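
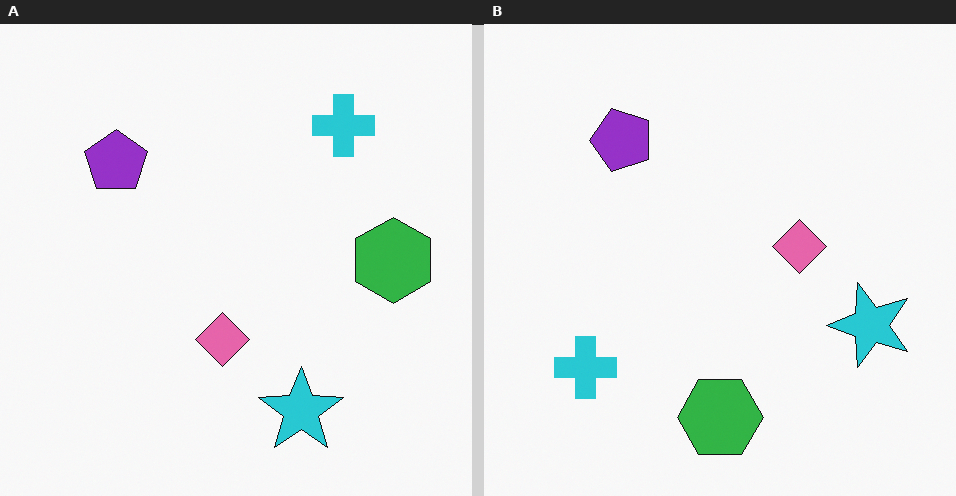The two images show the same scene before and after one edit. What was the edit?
This is the original image transposed (reflected across the top-left ↔ bottom-right diagonal).

Shapes have swapped their row and column positions — what was in the top-right is now in the bottom-left — a diagonal reflection.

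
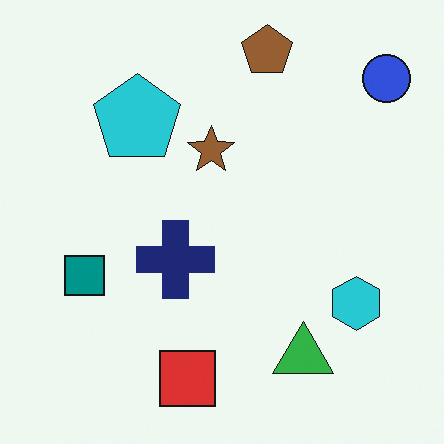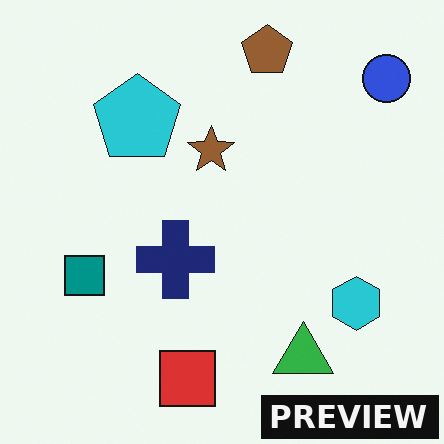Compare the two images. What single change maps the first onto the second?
Watermarked with the text "PREVIEW" in the lower-right corner.

A dark label reading "PREVIEW" appears in the lower-right corner.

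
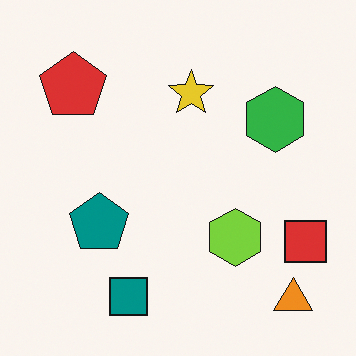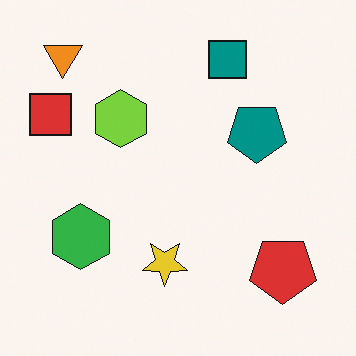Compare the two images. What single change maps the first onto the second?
Rotated 180°.

The orange triangle sits in the bottom-right of the first image and the top-left of the second — consistent with a whole-image 180° rotation.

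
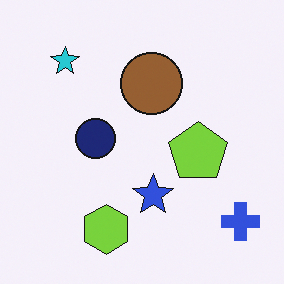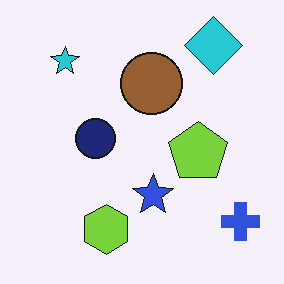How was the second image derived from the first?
The transformation is: overlaid with an additional cyan diamond.

A cyan diamond appears in the second image that is absent from the first.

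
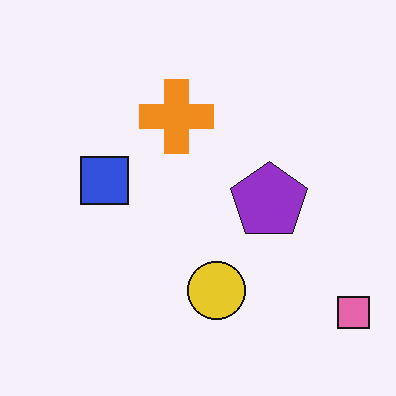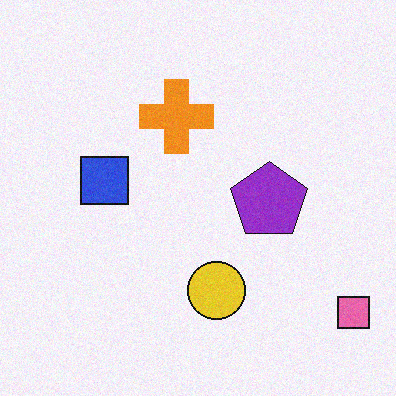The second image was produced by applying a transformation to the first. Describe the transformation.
The second image is the first degraded with light additive noise.

Random speckle covers the whole image, including the flat background.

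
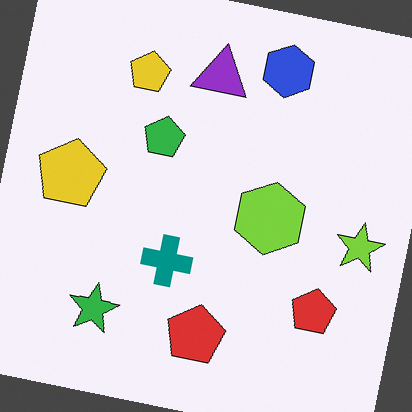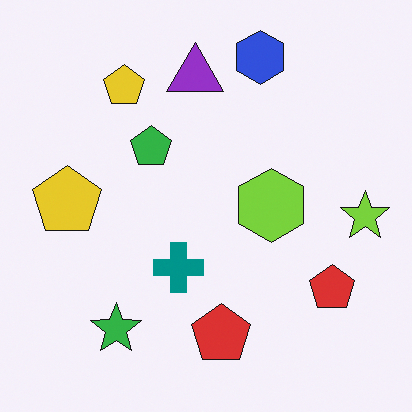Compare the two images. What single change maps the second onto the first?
The first image is the second rotated clockwise by a small amount.

Every shape is tilted by the same angle and the image corners show triangular fill wedges — a whole-image rotation by a non-right angle.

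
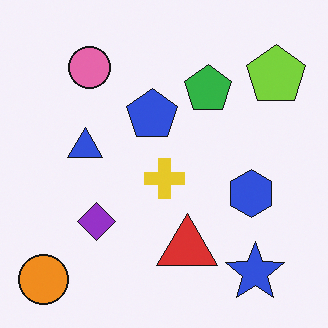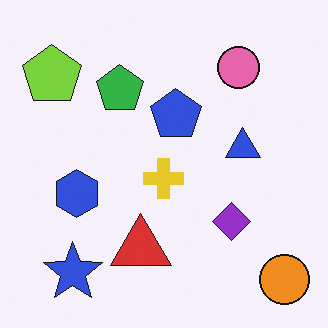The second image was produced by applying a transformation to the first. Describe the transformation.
This is the original image flipped horizontally (left ↔ right).

The orange circle is in the bottom-left of the first image and the bottom-right of the second — shapes on opposite sides of the vertical midline have swapped in a mirror flip.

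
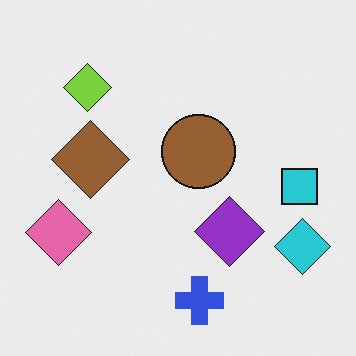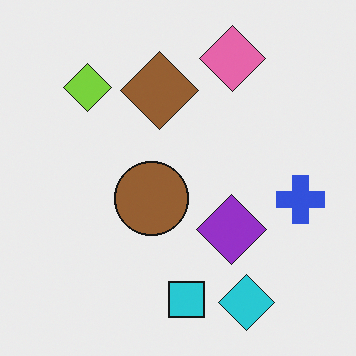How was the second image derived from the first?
The image was transposed (reflected across the top-left ↔ bottom-right diagonal).

Shapes have swapped their row and column positions — what was in the top-right is now in the bottom-left — a diagonal reflection.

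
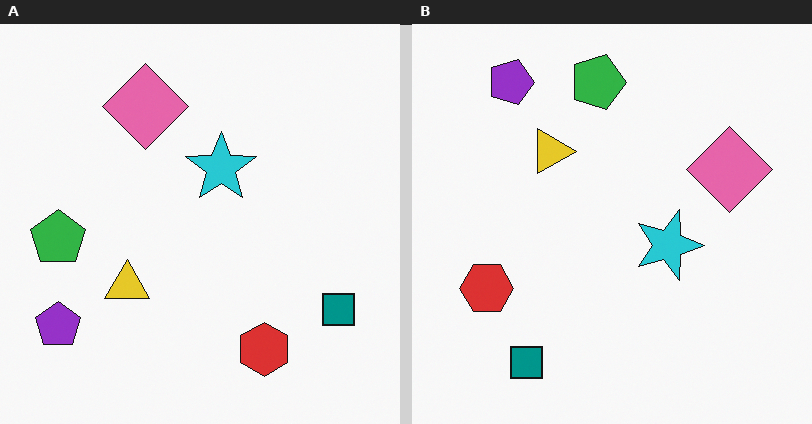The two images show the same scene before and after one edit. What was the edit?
The transformation is: rotated 90° clockwise.

The purple pentagon sits in the bottom-left of the left (A) image and the top-left of the right (B) — consistent with a whole-image 90° clockwise rotation.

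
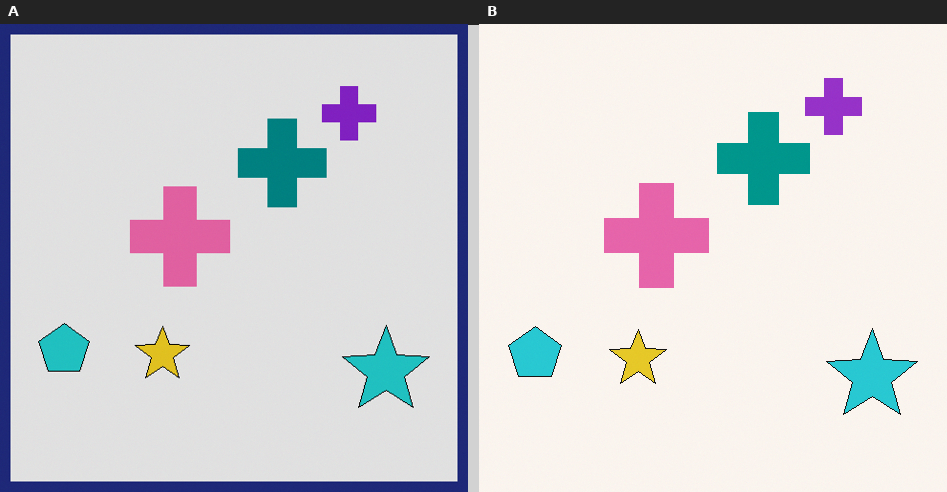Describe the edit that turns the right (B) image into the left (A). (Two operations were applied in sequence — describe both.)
The image was posterized to a reduced palette, then framed with a navy border.

Each flat color has snapped to a coarser quantized level — most visibly, the near-white background has dropped to a flat grey. A solid navy frame runs around the edge of the left (A) image, with the content slightly shrunk inside it.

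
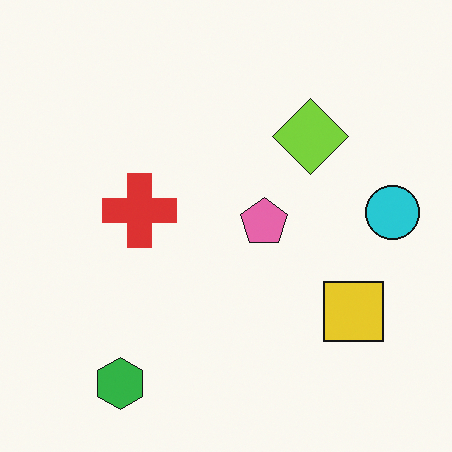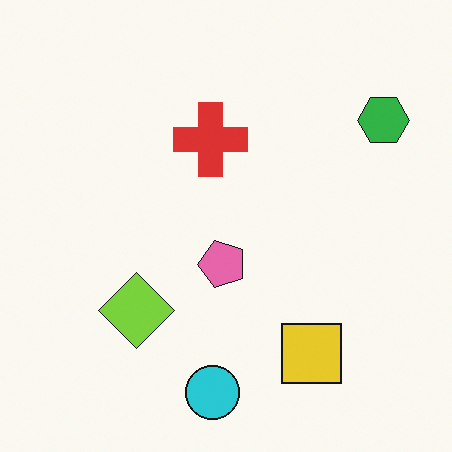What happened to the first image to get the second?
It was transposed (reflected across the top-left ↔ bottom-right diagonal).

Shapes have swapped their row and column positions — what was in the top-right is now in the bottom-left — a diagonal reflection.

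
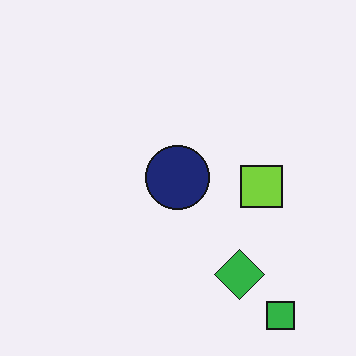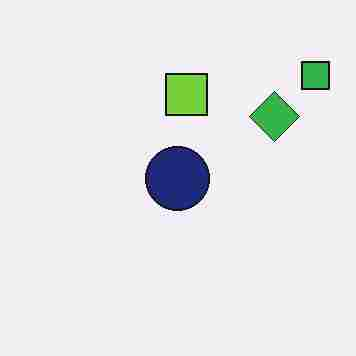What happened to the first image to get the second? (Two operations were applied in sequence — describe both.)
It was rotated 90° counter-clockwise, then heavily JPEG-compressed with obvious blocking artifacts.

The green square sits in the bottom-right of the first image and the top-right of the second — consistent with a whole-image 90° counter-clockwise rotation. Blocky 8×8 compression artifacts appear around shape edges and the flat background shows ringing — characteristic JPEG degradation.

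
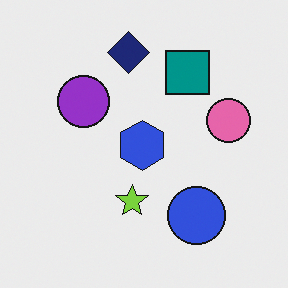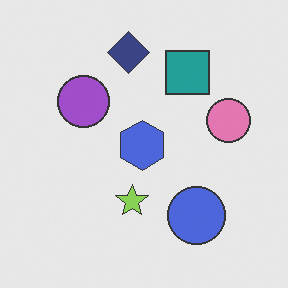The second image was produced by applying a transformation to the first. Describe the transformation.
It was given slightly reduced contrast.

Tones are pushed toward mid-grey across the whole image — a global contrast change.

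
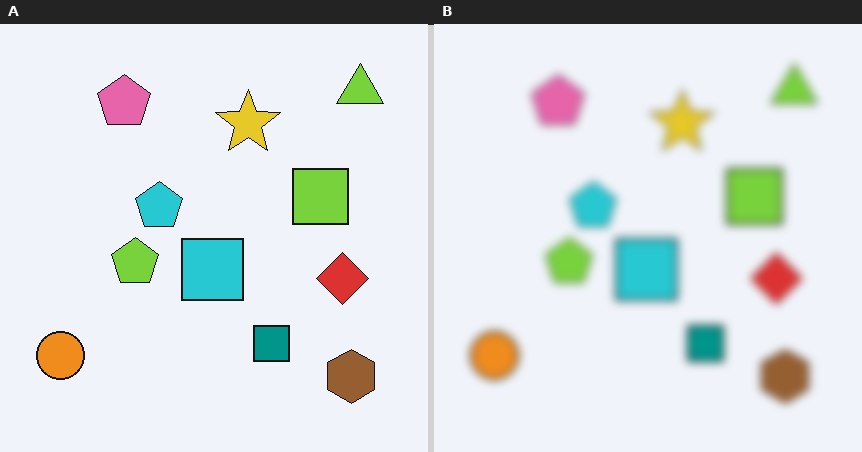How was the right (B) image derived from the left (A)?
This is the original image moderately blurred.

Shape edges and outlines are uniformly softened across the whole image.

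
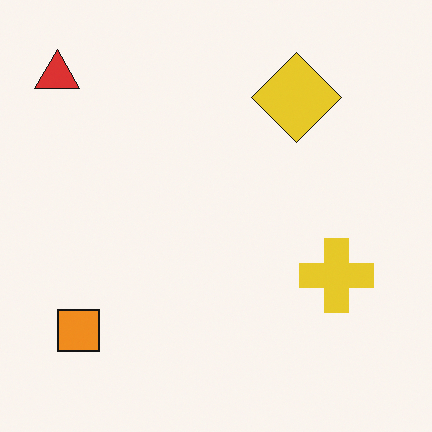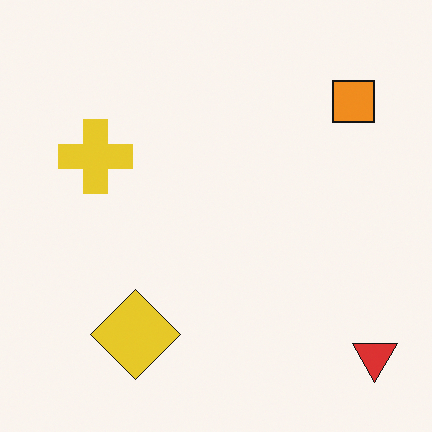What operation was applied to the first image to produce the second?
It was rotated 180°.

The red triangle sits in the top-left of the first image and the bottom-right of the second — consistent with a whole-image 180° rotation.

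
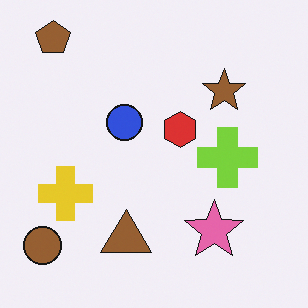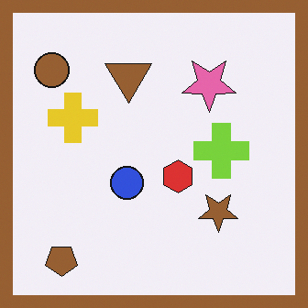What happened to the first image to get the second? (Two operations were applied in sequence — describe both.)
The second image is the first flipped vertically (top ↔ bottom), then framed with a brown border.

The brown pentagon is in the top-left of the first image and the bottom-left of the second — shapes on opposite sides of the horizontal midline have swapped in a mirror flip. A solid brown frame runs around the edge of the second image, with the content slightly shrunk inside it.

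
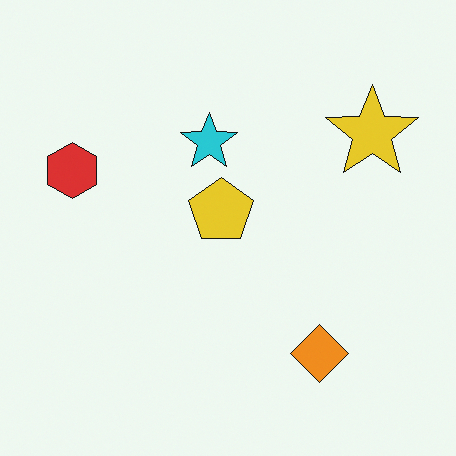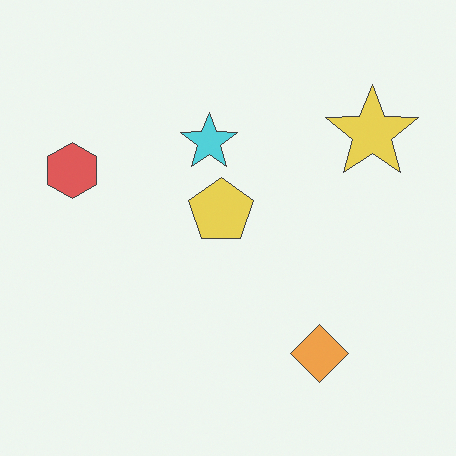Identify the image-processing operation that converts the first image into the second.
It was given slightly reduced contrast.

Tones are pushed toward mid-grey across the whole image — a global contrast change.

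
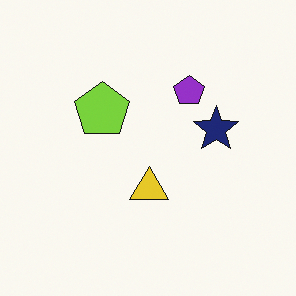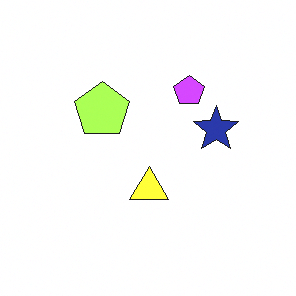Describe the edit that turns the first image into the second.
The second image is the first noticeably brightened.

Every pixel — background and shapes alike — is uniformly brightened.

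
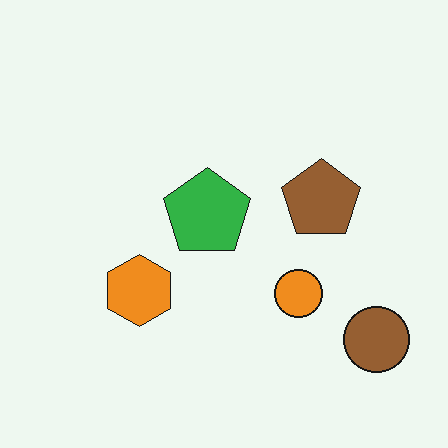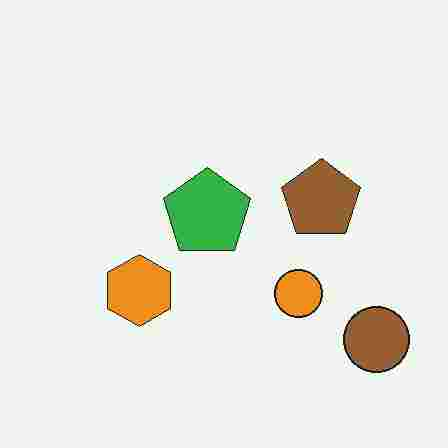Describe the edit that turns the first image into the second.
The second image is the first degraded with heavy JPEG compression.

Blocky 8×8 compression artifacts appear around shape edges and the flat background shows ringing — characteristic JPEG degradation.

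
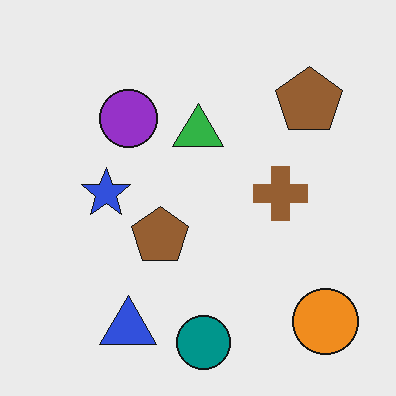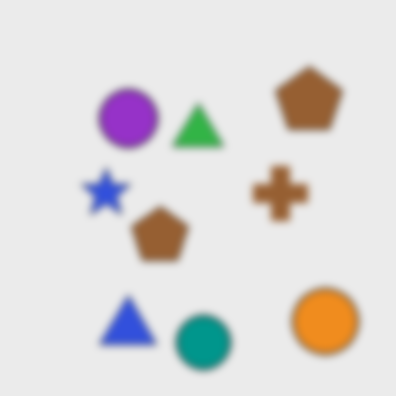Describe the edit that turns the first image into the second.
The image was moderately blurred.

Shape edges and outlines are uniformly softened across the whole image.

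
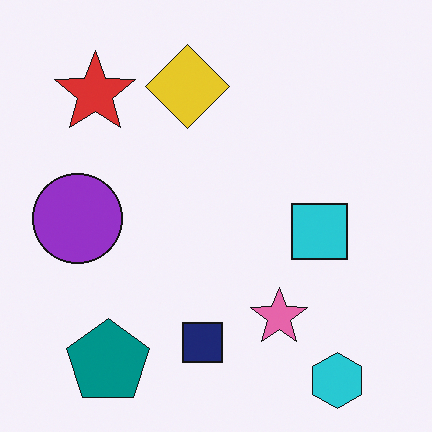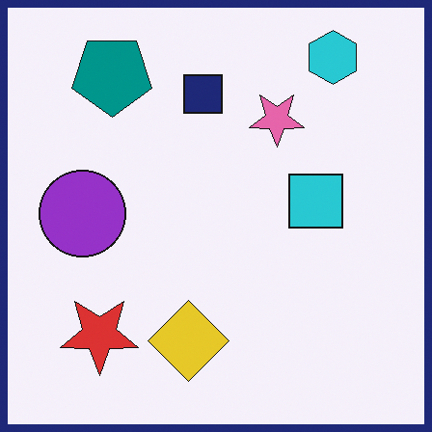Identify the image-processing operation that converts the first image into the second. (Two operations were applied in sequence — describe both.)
It was flipped vertically (top ↔ bottom), then framed with a navy border.

The cyan hexagon is in the bottom-right of the first image and the top-right of the second — shapes on opposite sides of the horizontal midline have swapped in a mirror flip. A solid navy frame runs around the edge of the second image, with the content slightly shrunk inside it.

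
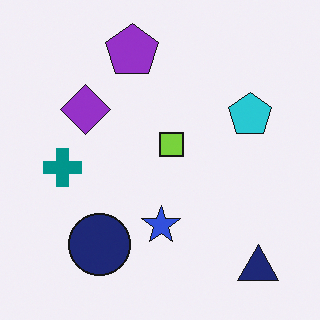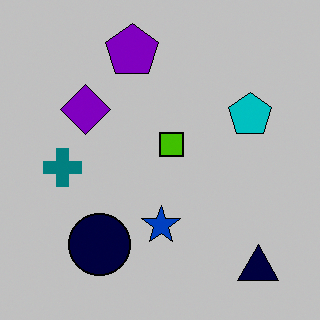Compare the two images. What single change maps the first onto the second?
This is the original image aggressively posterized.

Each flat color has snapped to a coarser quantized level — most visibly, the near-white background has dropped to a flat grey.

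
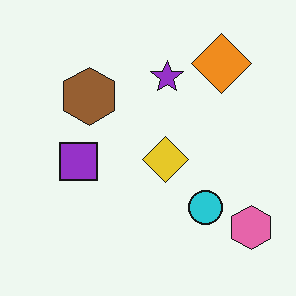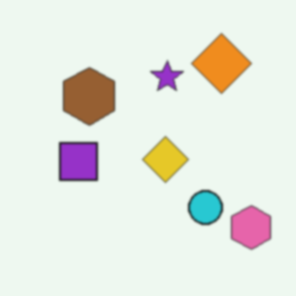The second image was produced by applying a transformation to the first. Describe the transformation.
It was given a subtle gaussian blur.

Shape edges and outlines are uniformly softened across the whole image.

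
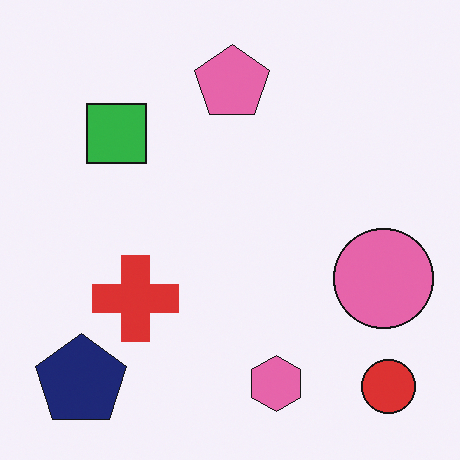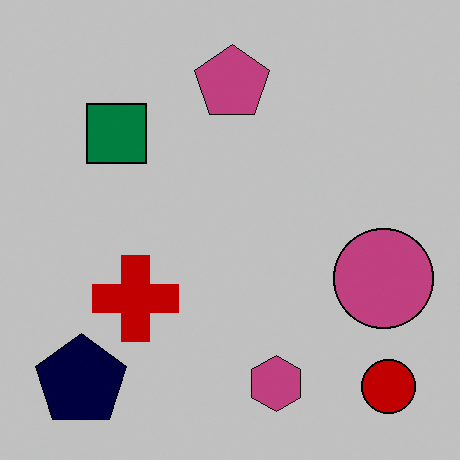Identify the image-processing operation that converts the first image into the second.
The transformation is: heavily posterized to just a handful of flat colors.

Each flat color has snapped to a coarser quantized level — most visibly, the near-white background has dropped to a flat grey.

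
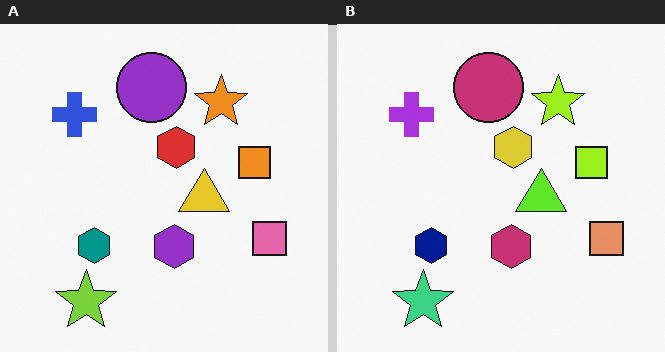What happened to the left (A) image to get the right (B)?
The image was hue-shifted by a small amount.

Every shape's color has rotated by the same amount around the hue wheel — a uniform hue shift.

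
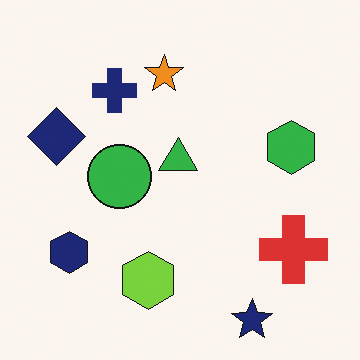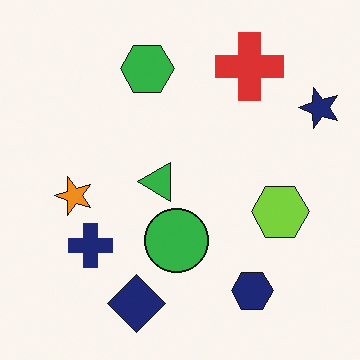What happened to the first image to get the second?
The second image is the first rotated 90° counter-clockwise.

The navy star sits in the bottom-right of the first image and the top-right of the second — consistent with a whole-image 90° counter-clockwise rotation.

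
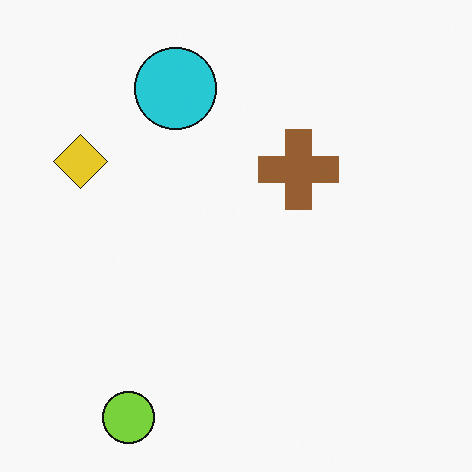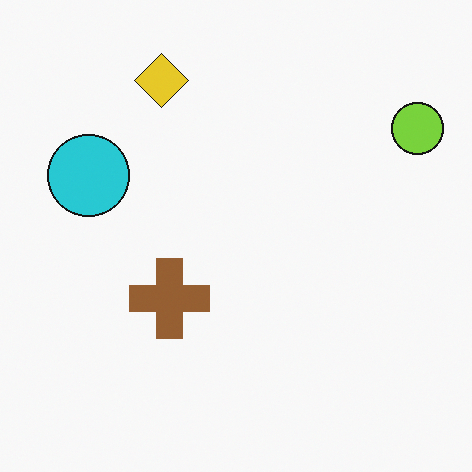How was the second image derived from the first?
The transformation is: transposed (reflected across the top-left ↔ bottom-right diagonal).

Shapes have swapped their row and column positions — what was in the top-right is now in the bottom-left — a diagonal reflection.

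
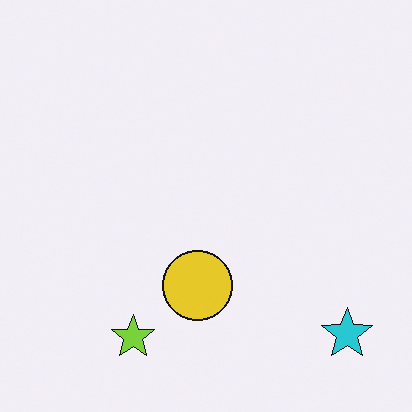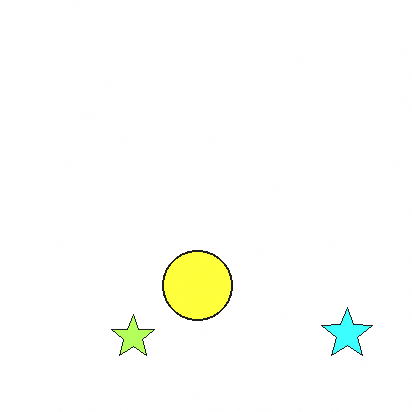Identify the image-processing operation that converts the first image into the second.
This is the original image noticeably brightened.

Every pixel — background and shapes alike — is uniformly brightened.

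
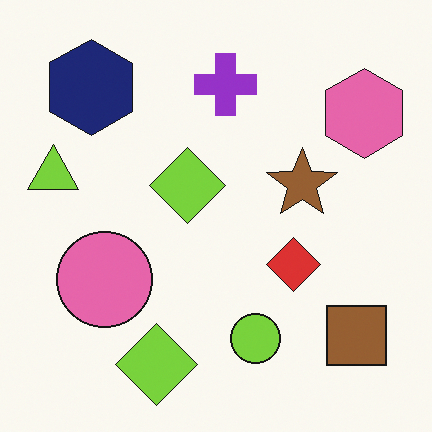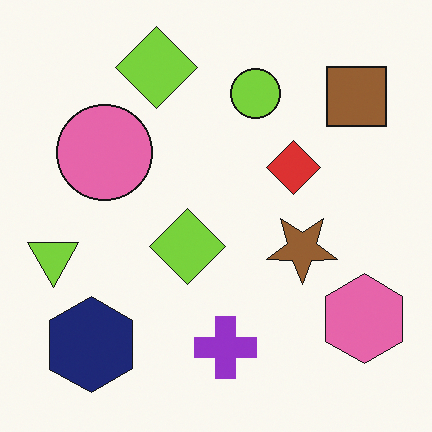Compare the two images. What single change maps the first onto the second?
This is the original image flipped vertically (top ↔ bottom).

The purple cross is in the top of the first image and the bottom of the second — shapes on opposite sides of the horizontal midline have swapped in a mirror flip.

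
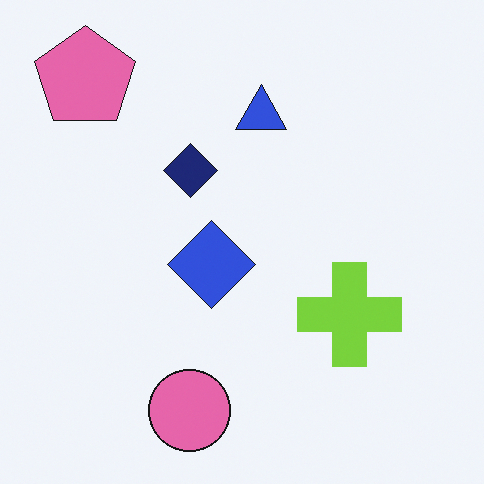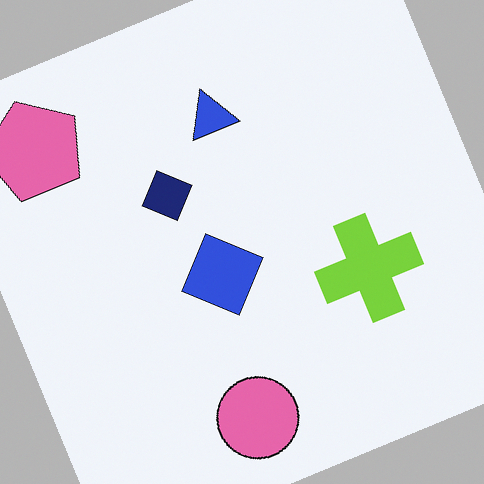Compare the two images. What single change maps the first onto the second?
The second image is the first rotated counter-clockwise by a clearly visible amount.

Every shape is tilted by the same angle and the image corners show triangular fill wedges — a whole-image rotation by a non-right angle.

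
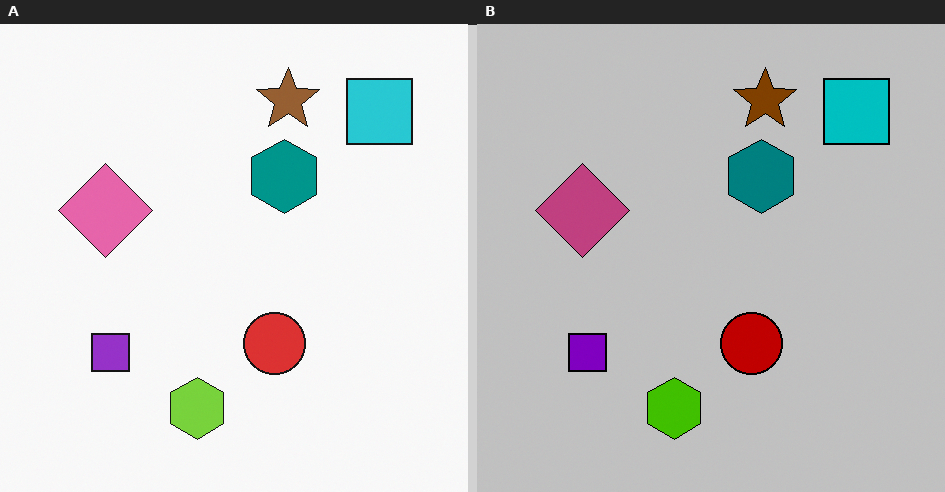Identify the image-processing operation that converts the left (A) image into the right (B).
The right (B) image is the left (A) heavily posterized to just a handful of flat colors.

Each flat color has snapped to a coarser quantized level — most visibly, the near-white background has dropped to a flat grey.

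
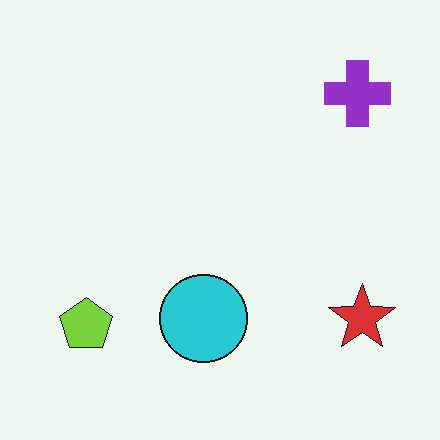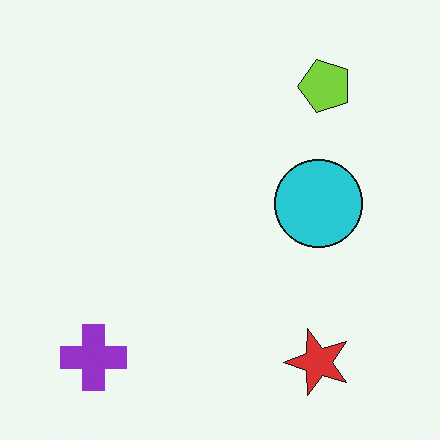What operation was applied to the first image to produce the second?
Transposed (reflected across the top-left ↔ bottom-right diagonal).

Shapes have swapped their row and column positions — what was in the top-right is now in the bottom-left — a diagonal reflection.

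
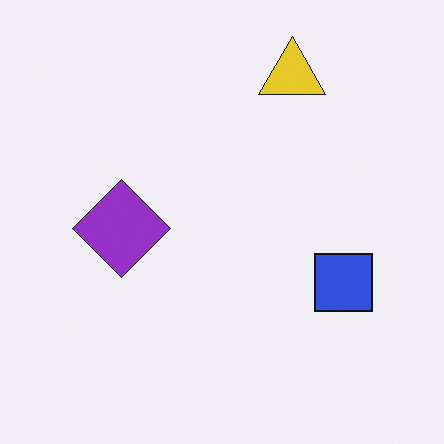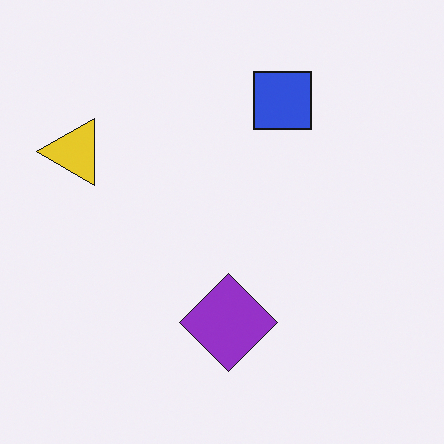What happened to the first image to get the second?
The image was rotated 90° counter-clockwise.

The yellow triangle sits in the top of the first image and the left of the second — consistent with a whole-image 90° counter-clockwise rotation.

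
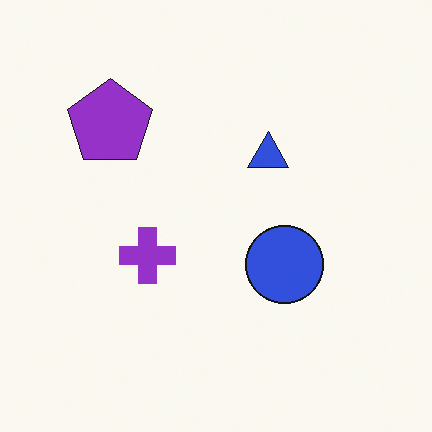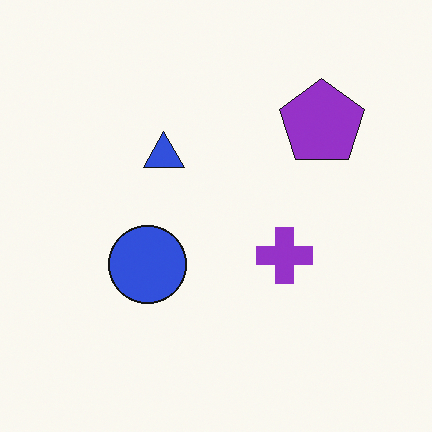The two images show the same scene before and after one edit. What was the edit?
The transformation is: flipped horizontally (left ↔ right).

The purple pentagon is in the top-left of the first image and the top-right of the second — shapes on opposite sides of the vertical midline have swapped in a mirror flip.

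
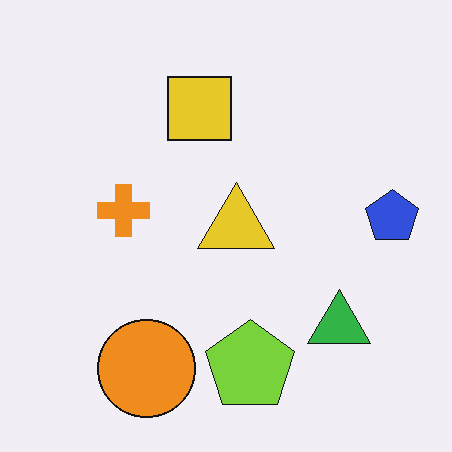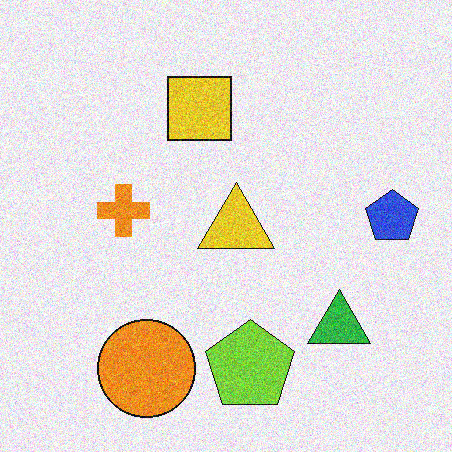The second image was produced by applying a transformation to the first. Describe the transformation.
Degraded with visible gaussian noise.

Random speckle covers the whole image, including the flat background.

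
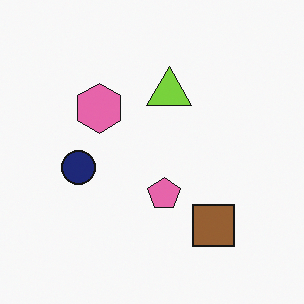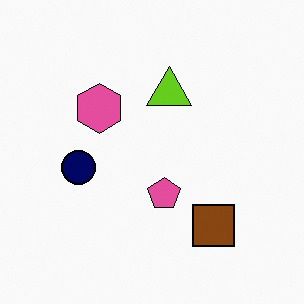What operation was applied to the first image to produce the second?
It was given slightly increased contrast.

Tones are pushed away from mid-grey across the whole image — a global contrast change.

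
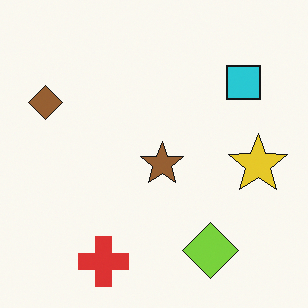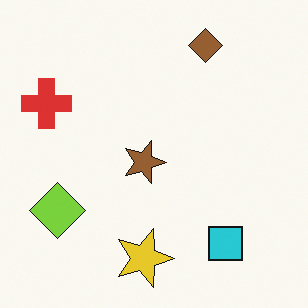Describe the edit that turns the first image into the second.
The transformation is: rotated 90° clockwise.

The brown diamond sits in the top-left of the first image and the top of the second — consistent with a whole-image 90° clockwise rotation.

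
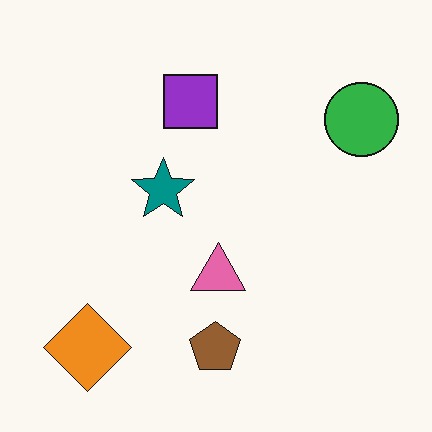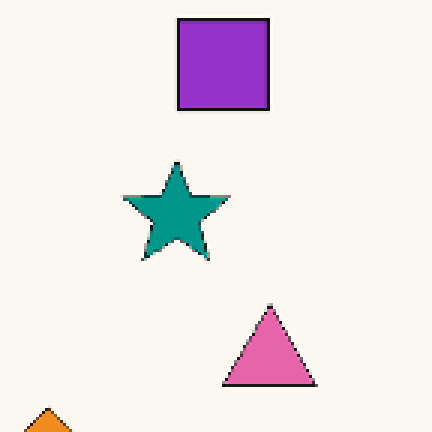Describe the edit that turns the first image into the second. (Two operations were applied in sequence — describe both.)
The transformation is: cropped tightly and scaled back up, then mildly pixelated.

The visible shapes are larger and the field of view is narrower; shapes near the original edges may be partly or wholly outside the frame — a crop-and-rescale. Shapes are reduced to large square blocks; fine edges and outlines are lost — a downscale-then-upscale (mosaic) effect.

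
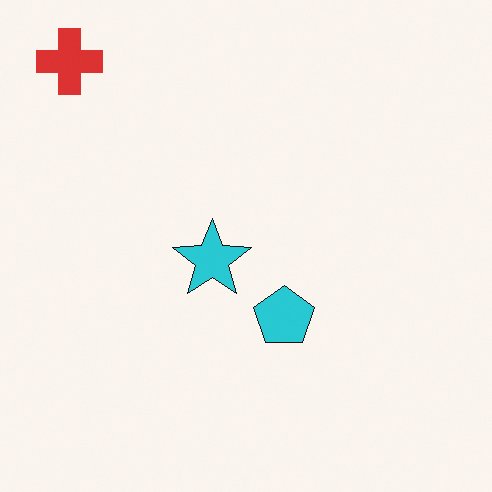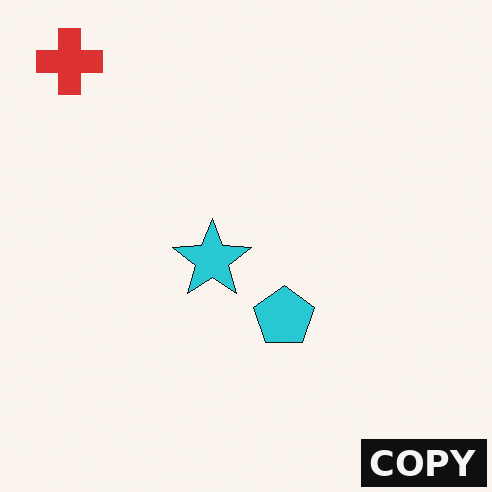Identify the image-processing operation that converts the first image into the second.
The image was watermarked with the text "COPY" in the lower-right corner.

A dark label reading "COPY" appears in the lower-right corner.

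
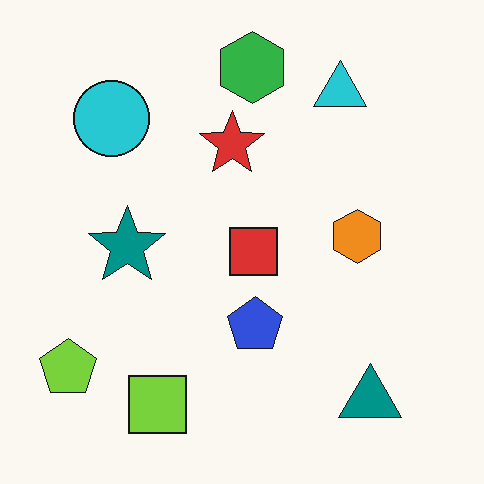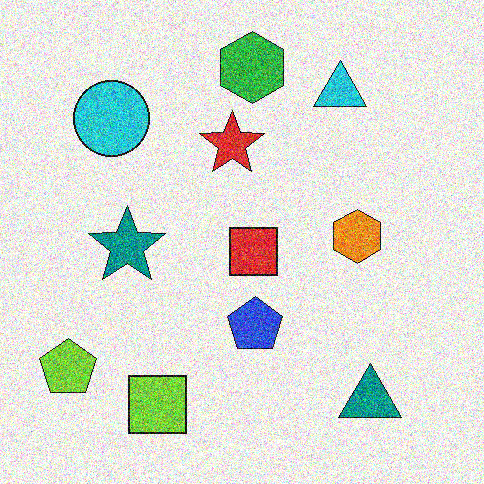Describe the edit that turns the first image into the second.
The transformation is: degraded with strong gaussian noise.

Random speckle covers the whole image, including the flat background.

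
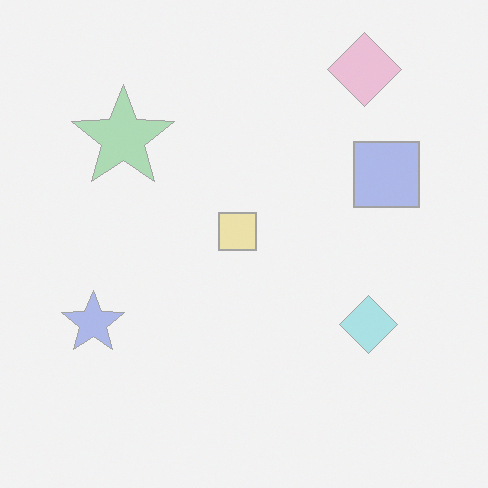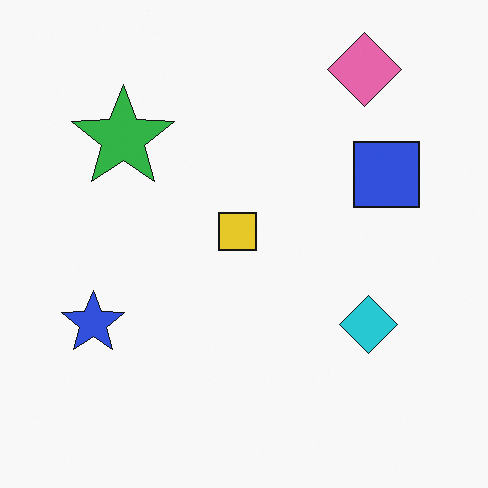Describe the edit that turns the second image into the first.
The transformation is: given much lower contrast.

Tones are pushed toward mid-grey across the whole image — a global contrast change.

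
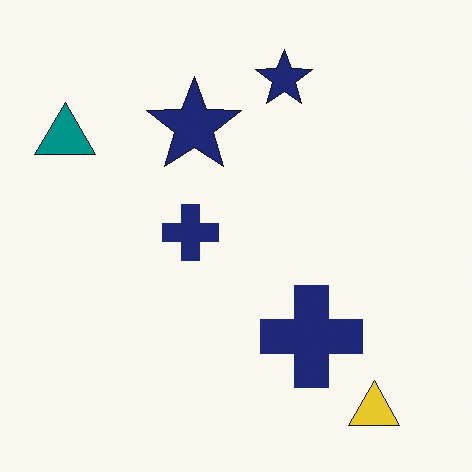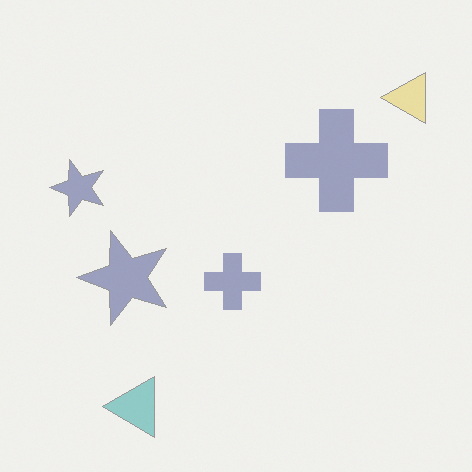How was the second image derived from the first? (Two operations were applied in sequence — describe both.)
The image was washed out (contrast reduced), then rotated 90° counter-clockwise.

Tones are pushed toward mid-grey across the whole image — a global contrast change. The yellow triangle sits in the bottom-right of the first image and the top-right of the second — consistent with a whole-image 90° counter-clockwise rotation.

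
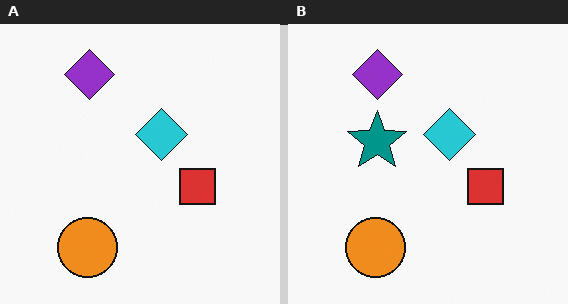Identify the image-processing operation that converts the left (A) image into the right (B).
It was overlaid with an additional teal star.

A teal star appears in the right (B) image that is absent from the left (A).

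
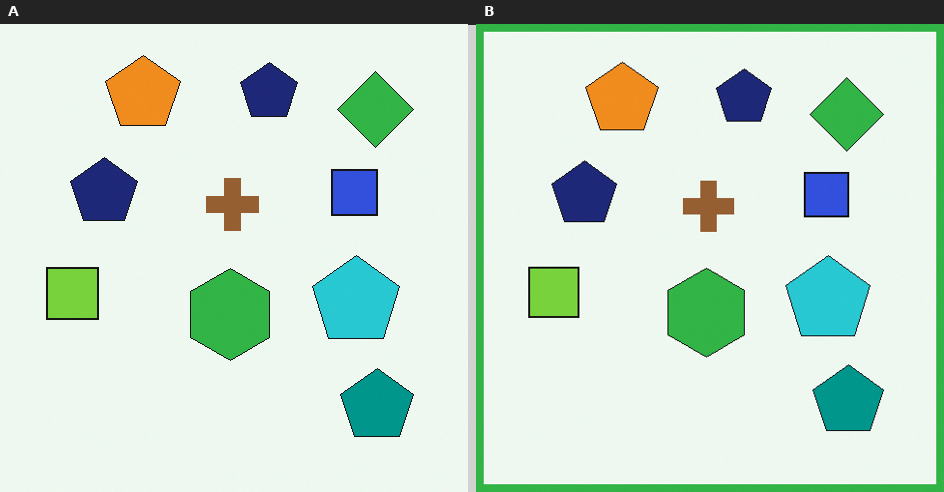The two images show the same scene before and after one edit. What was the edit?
It was framed with a green border.

A solid green frame runs around the edge of the right (B) image, with the content slightly shrunk inside it.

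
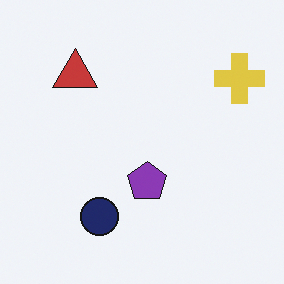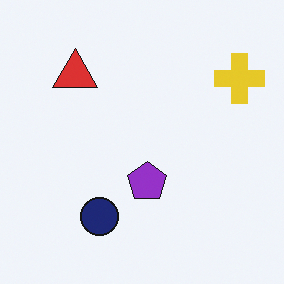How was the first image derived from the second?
The first image is the second slightly desaturated.

All colors are more muted and greyish — a global saturation change.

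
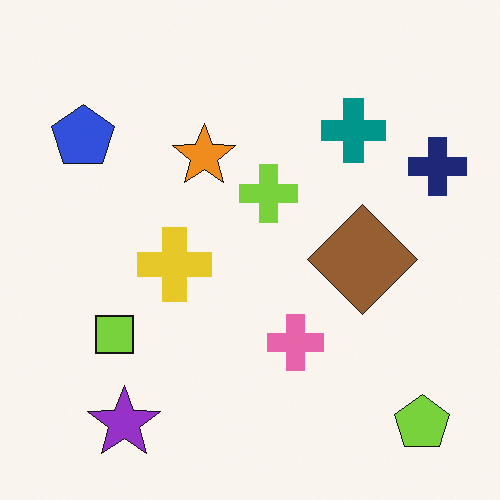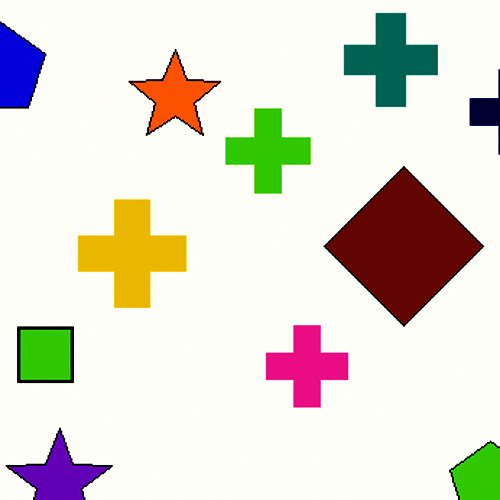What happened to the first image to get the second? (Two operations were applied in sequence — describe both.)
It was cropped to a modestly smaller region and rescaled, then boosted in contrast.

The visible shapes are larger and the field of view is narrower; shapes near the original edges may be partly or wholly outside the frame — a crop-and-rescale. Tones are pushed away from mid-grey across the whole image — a global contrast change.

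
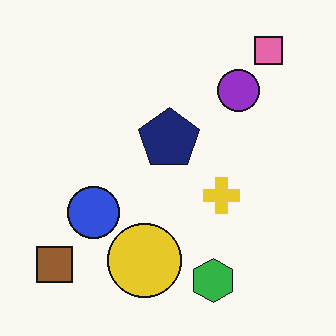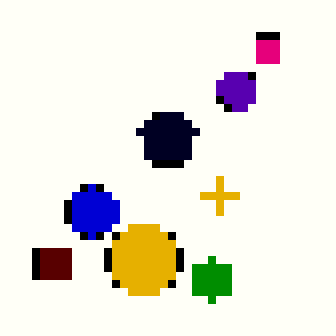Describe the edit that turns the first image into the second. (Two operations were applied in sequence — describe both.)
The image was pixelated into visible square blocks, then boosted in contrast.

Shapes are reduced to large square blocks; fine edges and outlines are lost — a downscale-then-upscale (mosaic) effect. Tones are pushed away from mid-grey across the whole image — a global contrast change.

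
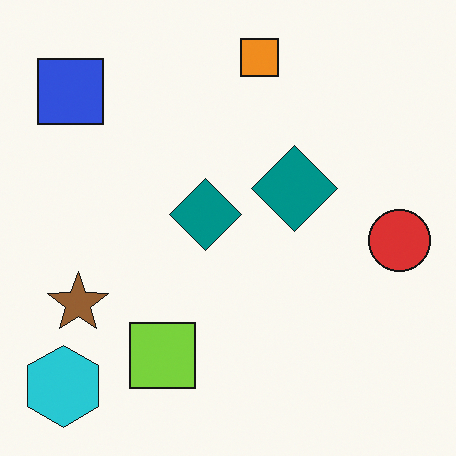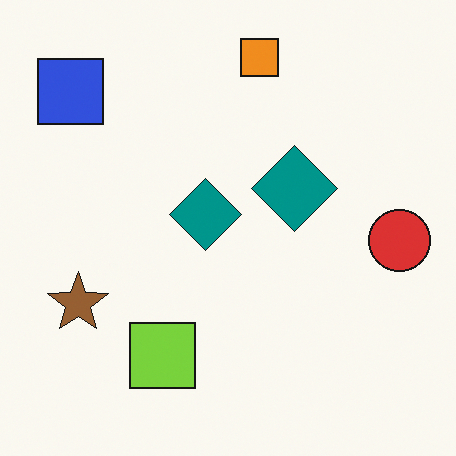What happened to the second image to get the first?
The first image is the second overlaid with an additional cyan hexagon.

A cyan hexagon appears in the first image that is absent from the second.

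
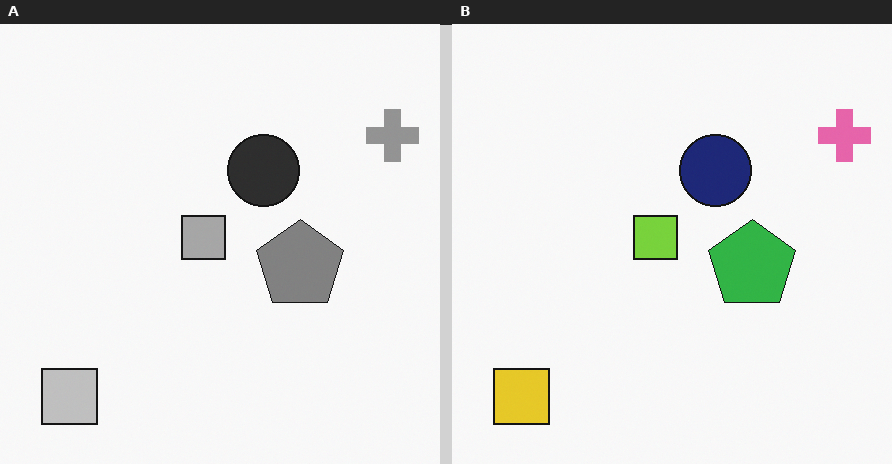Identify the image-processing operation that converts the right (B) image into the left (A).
The transformation is: converted to grayscale.

All color is removed — every shape is now a shade of grey.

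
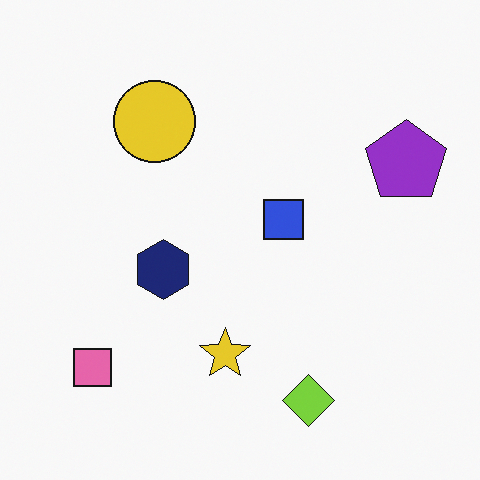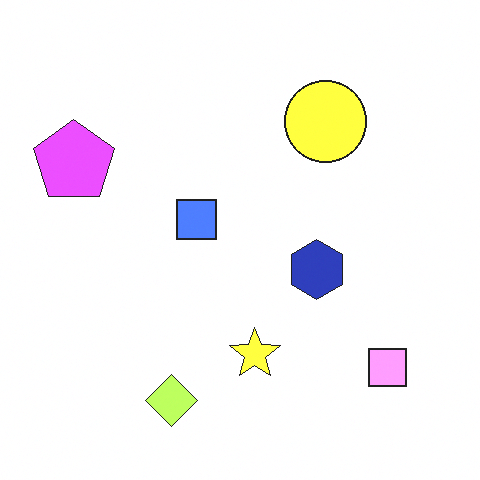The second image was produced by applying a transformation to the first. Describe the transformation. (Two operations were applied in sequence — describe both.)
Flipped horizontally (left ↔ right), then substantially brightened.

The purple pentagon is in the right of the first image and the left of the second — shapes on opposite sides of the vertical midline have swapped in a mirror flip. Every pixel — background and shapes alike — is uniformly brightened.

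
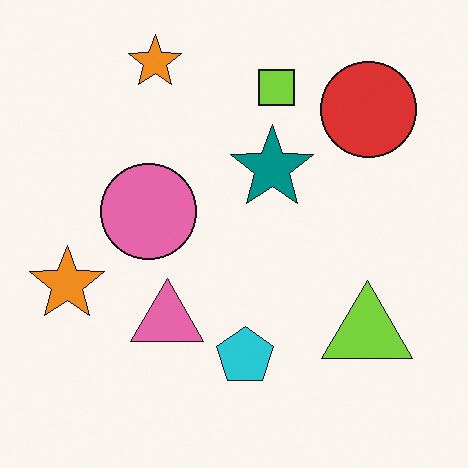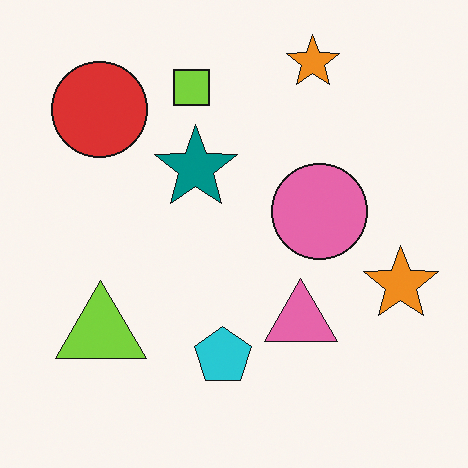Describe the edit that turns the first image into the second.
It was flipped horizontally (left ↔ right).

The red circle is in the top-right of the first image and the top-left of the second — shapes on opposite sides of the vertical midline have swapped in a mirror flip.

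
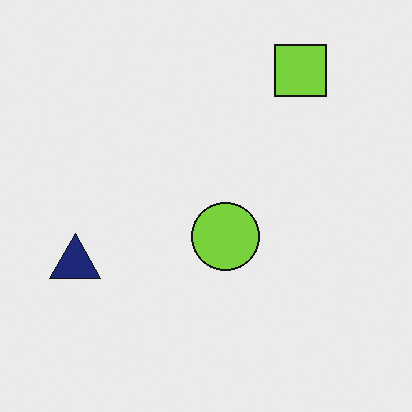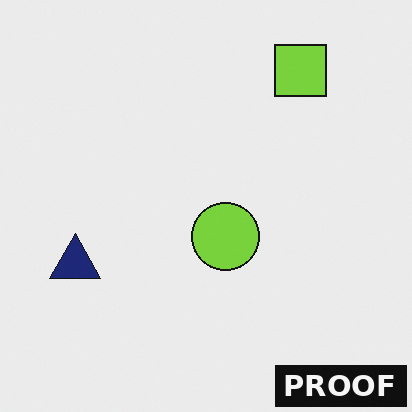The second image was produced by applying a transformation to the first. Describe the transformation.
The second image is the first watermarked with the text "PROOF" in the lower-right corner.

A dark label reading "PROOF" appears in the lower-right corner.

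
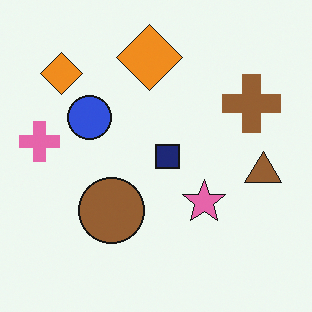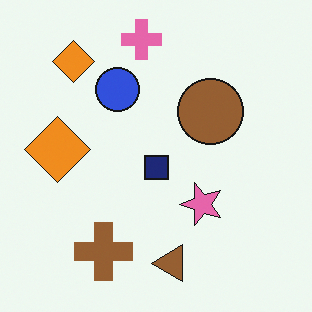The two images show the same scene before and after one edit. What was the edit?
It was transposed (reflected across the top-left ↔ bottom-right diagonal).

Shapes have swapped their row and column positions — what was in the top-right is now in the bottom-left — a diagonal reflection.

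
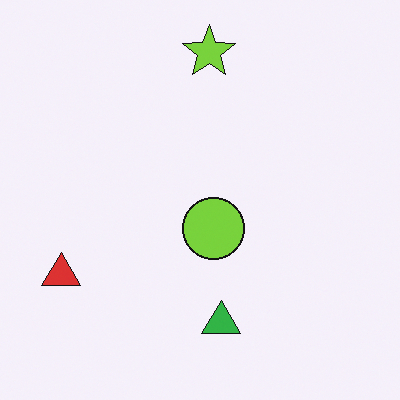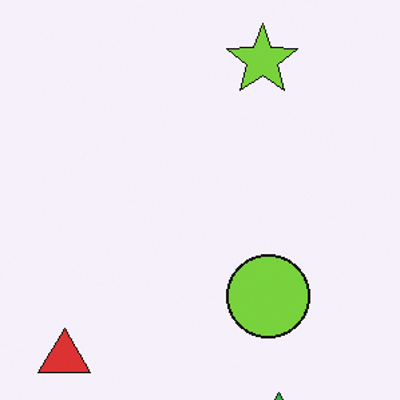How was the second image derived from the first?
This is the original image cropped to a modestly smaller region and rescaled.

The visible shapes are larger and the field of view is narrower; shapes near the original edges may be partly or wholly outside the frame — a crop-and-rescale.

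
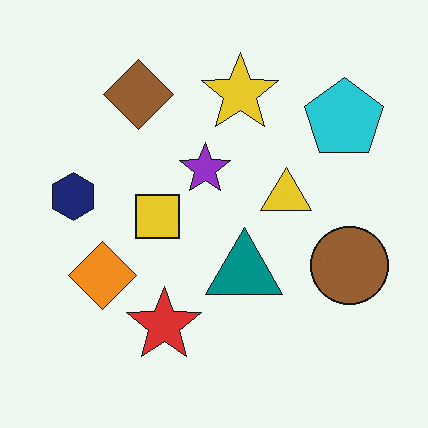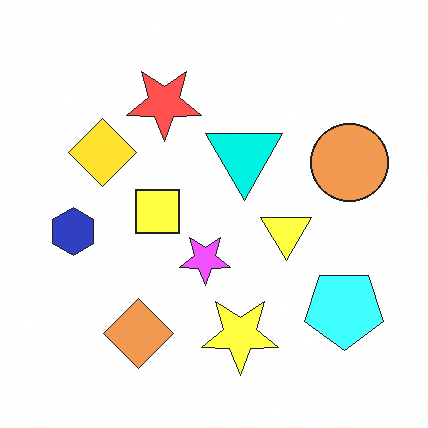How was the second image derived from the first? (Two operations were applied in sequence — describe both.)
The second image is the first flipped vertically (top ↔ bottom), then noticeably brightened.

The yellow star is in the top of the first image and the bottom of the second — shapes on opposite sides of the horizontal midline have swapped in a mirror flip. Every pixel — background and shapes alike — is uniformly brightened.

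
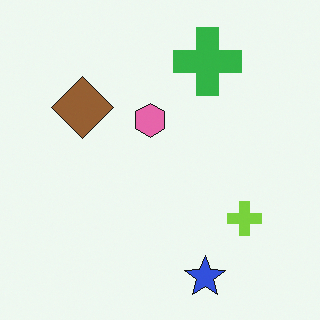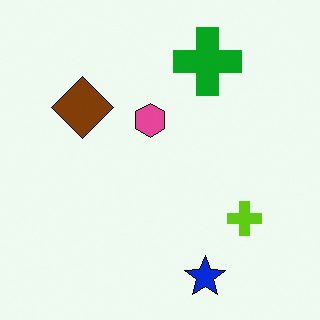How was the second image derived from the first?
Given slightly increased contrast.

Tones are pushed away from mid-grey across the whole image — a global contrast change.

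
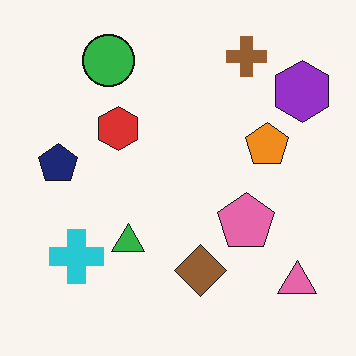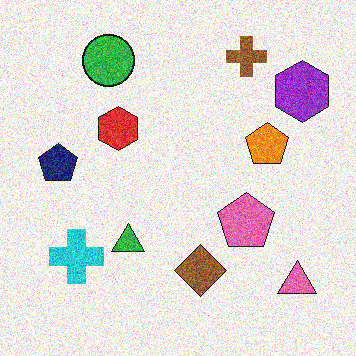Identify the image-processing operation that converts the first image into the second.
The second image is the first degraded with strong gaussian noise.

Random speckle covers the whole image, including the flat background.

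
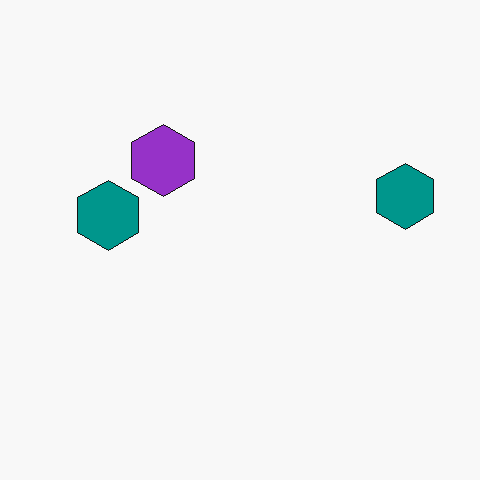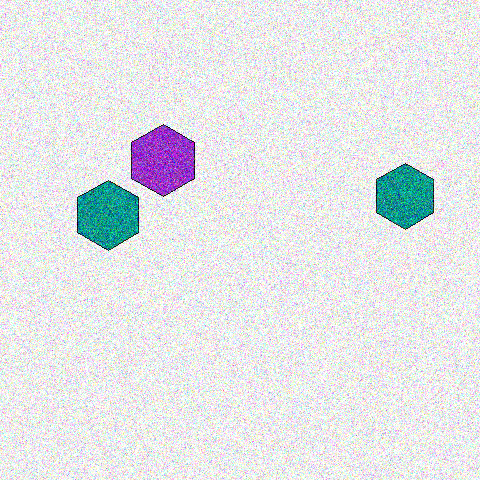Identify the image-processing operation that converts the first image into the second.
The transformation is: degraded with heavy additive noise.

Random speckle covers the whole image, including the flat background.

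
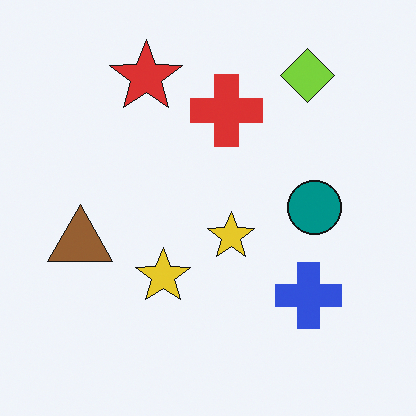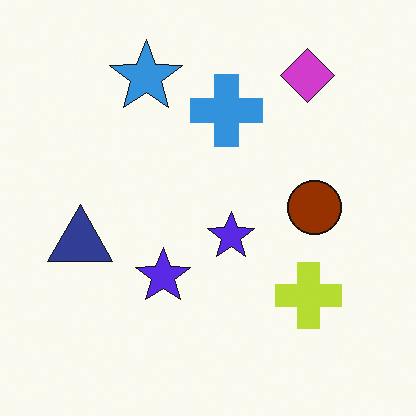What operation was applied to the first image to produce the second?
The transformation is: hue-shifted through roughly half the color wheel.

Every shape's color has rotated by the same amount around the hue wheel — a uniform hue shift.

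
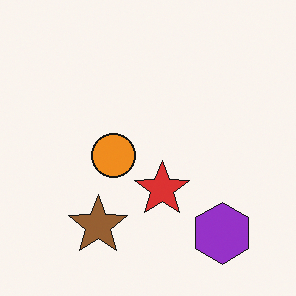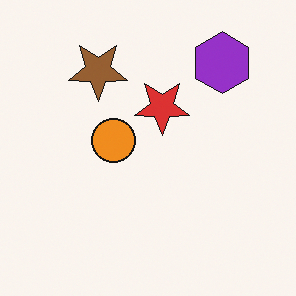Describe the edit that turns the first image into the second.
Flipped vertically (top ↔ bottom).

The purple hexagon is in the bottom-right of the first image and the top-right of the second — shapes on opposite sides of the horizontal midline have swapped in a mirror flip.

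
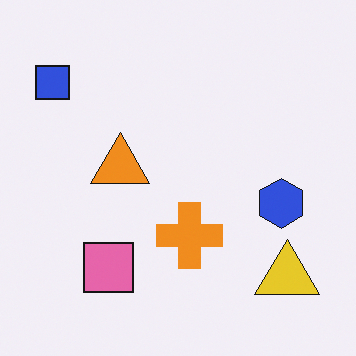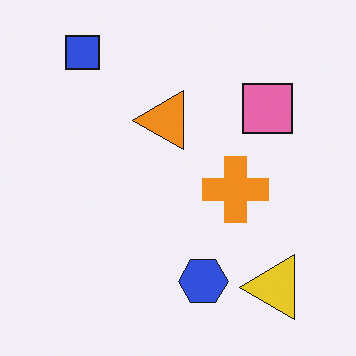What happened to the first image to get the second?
It was transposed (reflected across the top-left ↔ bottom-right diagonal).

Shapes have swapped their row and column positions — what was in the top-right is now in the bottom-left — a diagonal reflection.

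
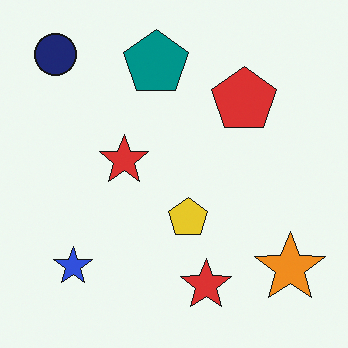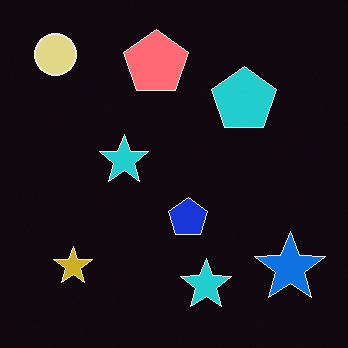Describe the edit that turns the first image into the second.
This is the original image color-inverted (negative).

The light background has become dark and every shape's color is its complement — a photographic negative.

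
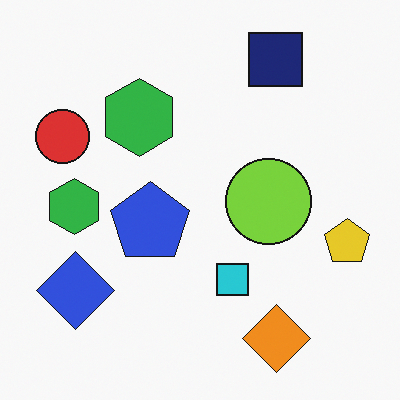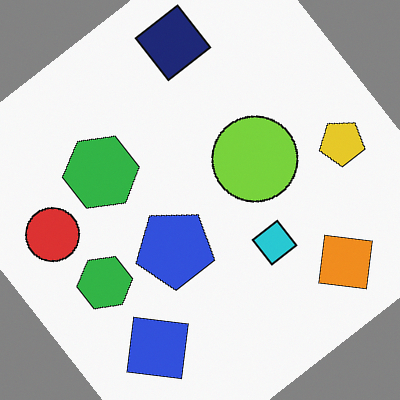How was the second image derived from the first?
This is the original image rotated counter-clockwise by a large amount — several tens of degrees.

Every shape is tilted by the same angle and the image corners show triangular fill wedges — a whole-image rotation by a non-right angle.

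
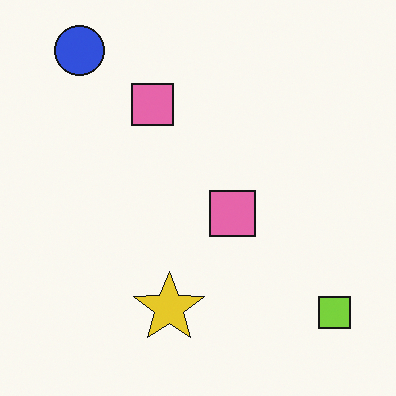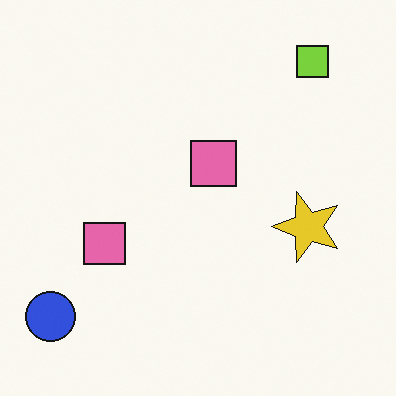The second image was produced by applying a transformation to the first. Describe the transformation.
The transformation is: rotated 90° counter-clockwise.

The blue circle sits in the top-left of the first image and the bottom-left of the second — consistent with a whole-image 90° counter-clockwise rotation.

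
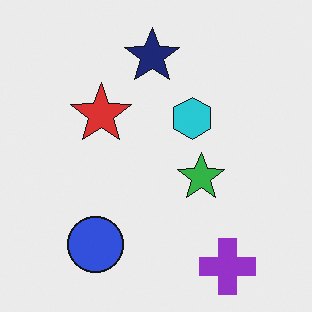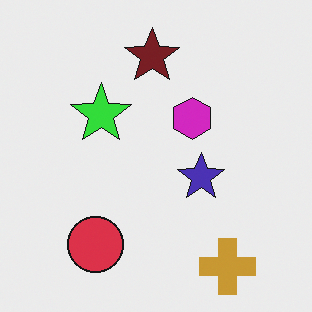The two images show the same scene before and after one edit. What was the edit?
This is the original image hue-shifted by a moderate amount.

Every shape's color has rotated by the same amount around the hue wheel — a uniform hue shift.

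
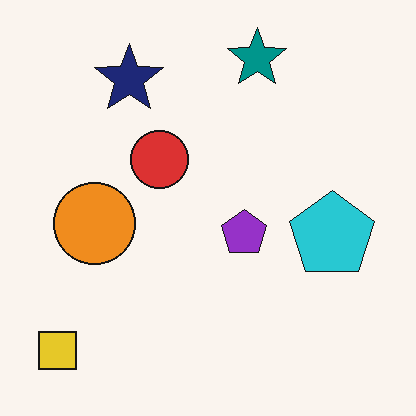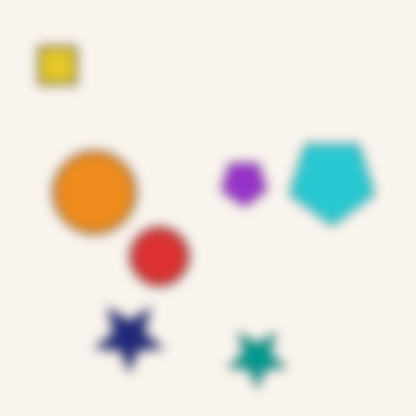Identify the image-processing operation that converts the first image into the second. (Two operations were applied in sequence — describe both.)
This is the original image flipped vertically (top ↔ bottom), then heavily blurred.

The teal star is in the top of the first image and the bottom of the second — shapes on opposite sides of the horizontal midline have swapped in a mirror flip. Shape edges and outlines are uniformly softened across the whole image.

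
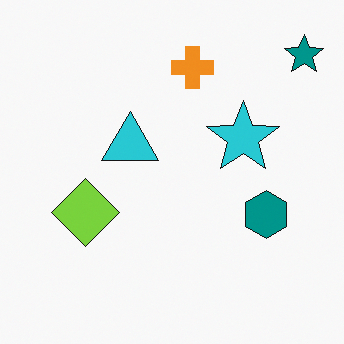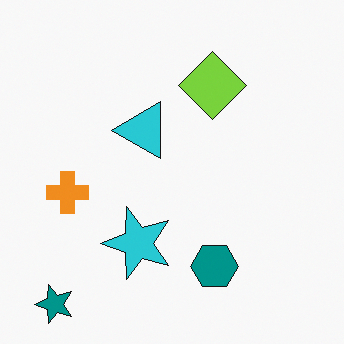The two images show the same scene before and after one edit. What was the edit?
The second image is the first transposed (reflected across the top-left ↔ bottom-right diagonal).

Shapes have swapped their row and column positions — what was in the top-right is now in the bottom-left — a diagonal reflection.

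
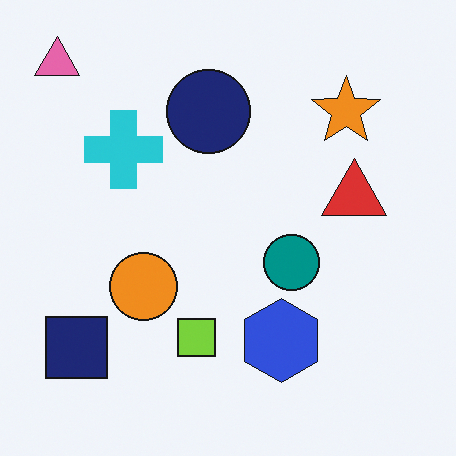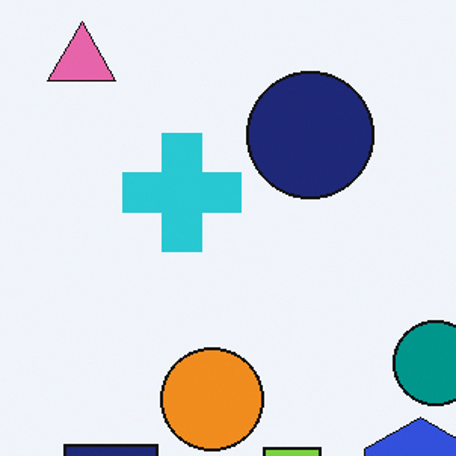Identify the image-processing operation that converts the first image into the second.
The transformation is: cropped slightly and scaled back up.

The visible shapes are larger and the field of view is narrower; shapes near the original edges may be partly or wholly outside the frame — a crop-and-rescale.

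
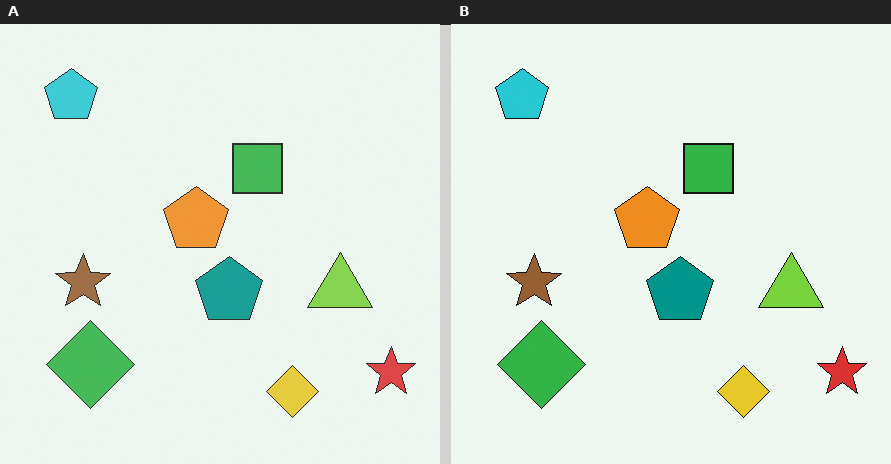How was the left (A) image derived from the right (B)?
The left (A) image is the right (B) given slightly reduced contrast.

Tones are pushed toward mid-grey across the whole image — a global contrast change.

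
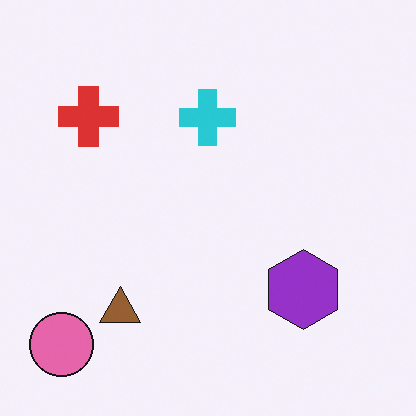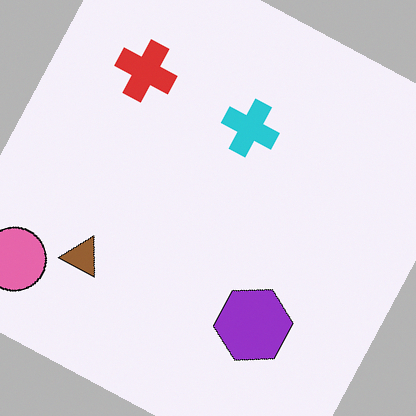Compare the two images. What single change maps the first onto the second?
The transformation is: rotated clockwise by a clearly visible amount.

Every shape is tilted by the same angle and the image corners show triangular fill wedges — a whole-image rotation by a non-right angle.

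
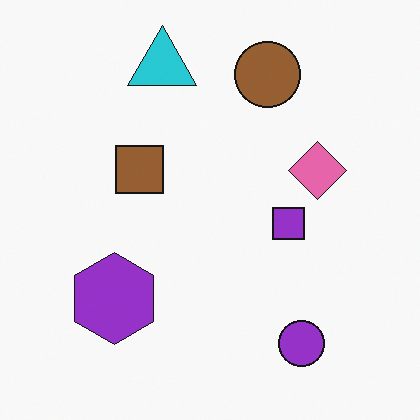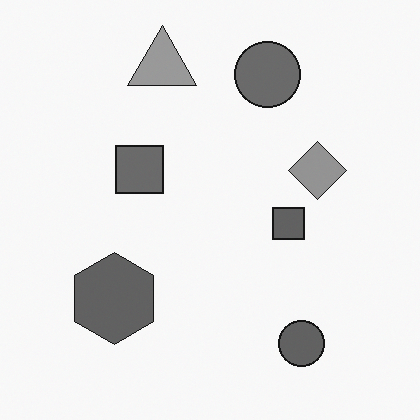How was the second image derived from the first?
Converted to grayscale.

All color is removed — every shape is now a shade of grey.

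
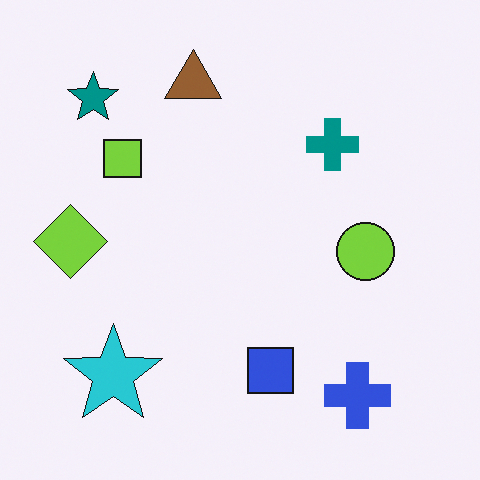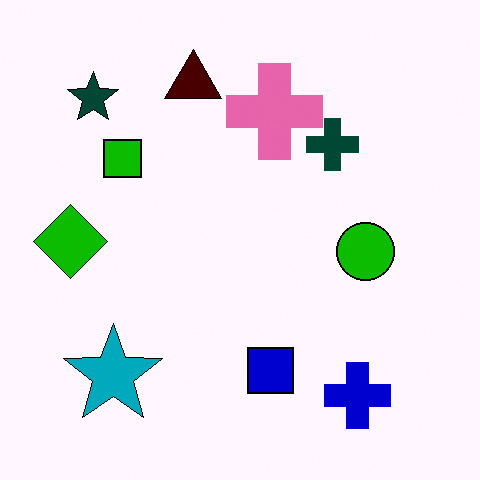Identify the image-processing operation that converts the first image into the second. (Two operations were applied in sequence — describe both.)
The image was boosted in contrast, then overlaid with an additional pink cross.

Tones are pushed away from mid-grey across the whole image — a global contrast change. A pink cross appears in the second image that is absent from the first.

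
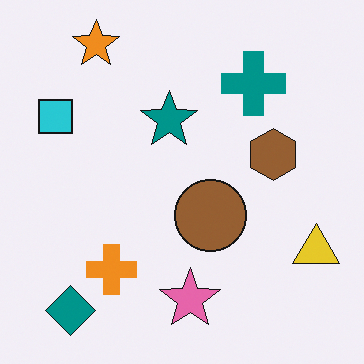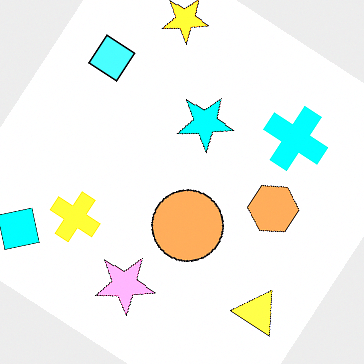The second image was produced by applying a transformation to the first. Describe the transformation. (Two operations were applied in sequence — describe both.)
The second image is the first rotated clockwise by a large amount — several tens of degrees, then noticeably brightened.

Every shape is tilted by the same angle and the image corners show triangular fill wedges — a whole-image rotation by a non-right angle. Every pixel — background and shapes alike — is uniformly brightened.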